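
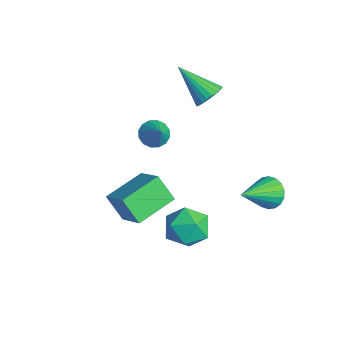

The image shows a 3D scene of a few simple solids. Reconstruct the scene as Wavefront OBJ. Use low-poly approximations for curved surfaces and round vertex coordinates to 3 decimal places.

v 2.7 2.595 -0.672
v 3.383 2.567 -1.087
v 3.28 1.005 0.392
v 3.465 2.78 -0.814
v 3.395 2.956 -0.512
v 3.188 3.061 -0.242
v 2.884 3.074 -0.058
v 2.543 2.991 0.005
v 2.233 2.831 -0.066
v 2.016 2.623 -0.257
v 1.934 2.41 -0.531
v 2.004 2.234 -0.832
v 2.211 2.129 -1.102
v 2.516 2.117 -1.287
v 2.856 2.199 -1.349
v 3.166 2.36 -1.278
v 1.364 -3.402 -1.244
v 0.669 -3.833 -0.157
v 0.83 -1.606 -0.873
v 0.135 -2.037 0.214
v 2.665 -3.203 -0.334
v 1.97 -3.634 0.753
v 2.131 -1.407 0.037
v 1.436 -1.838 1.124
v -0.291 -1.259 2.216
v 0.208 -1.259 1.754
v 0.551 -1.321 3.124
v 0.153 -0.919 1.828
v -0.021 -0.671 2.006
v -0.268 -0.58 2.241
v -0.52 -0.671 2.468
v -0.711 -0.919 2.628
v -0.79 -1.259 2.678
v -0.734 -1.599 2.603
v -0.56 -1.847 2.425
v -0.314 -1.938 2.191
v -0.061 -1.847 1.963
v 0.13 -1.599 1.803
v 0.877 -0.191 -2.472
v 1.817 0.239 -2.114
v 1.743 -1.639 -3.006
v 2.683 -1.209 -2.648
v 1.916 -1.518 -1.933
v 1.381 -0.623 -1.603
v 2.179 -0.777 -3.517
v 1.644 0.118 -3.187
v 2.622 -0.123 -2.76
v 2.459 -0.581 -1.781
v 1.101 -0.819 -3.339
v 0.938 -1.277 -2.36
v -2.221 2.147 1.796
v -1.783 2.322 2.38
v -3.559 1.273 3.064
v -1.953 2.559 2.363
v -2.164 2.734 2.26
v -2.384 2.819 2.087
v -2.579 2.802 1.869
v -2.719 2.685 1.641
v -2.784 2.486 1.436
v -2.762 2.236 1.285
v -2.658 1.972 1.213
v -2.488 1.735 1.23
v -2.277 1.56 1.333
v -2.057 1.475 1.506
v -1.862 1.492 1.724
v -1.722 1.609 1.952
v -1.657 1.808 2.157
v -1.679 2.058 2.308
f 2 1 4
f 2 4 3
f 4 1 5
f 4 5 3
f 5 1 6
f 5 6 3
f 6 1 7
f 6 7 3
f 7 1 8
f 7 8 3
f 8 1 9
f 8 9 3
f 9 1 10
f 9 10 3
f 10 1 11
f 10 11 3
f 11 1 12
f 11 12 3
f 12 1 13
f 12 13 3
f 13 1 14
f 13 14 3
f 14 1 15
f 14 15 3
f 15 1 16
f 15 16 3
f 16 1 2
f 16 2 3
f 18 20 17
f 21 18 17
f 17 20 19
f 19 21 17
f 18 24 20
f 22 18 21
f 22 24 18
f 20 24 19
f 23 21 19
f 19 24 23
f 23 22 21
f 24 22 23
f 26 25 28
f 26 28 27
f 28 25 29
f 28 29 27
f 29 25 30
f 29 30 27
f 30 25 31
f 30 31 27
f 31 25 32
f 31 32 27
f 32 25 33
f 32 33 27
f 33 25 34
f 33 34 27
f 34 25 35
f 34 35 27
f 35 25 36
f 35 36 27
f 36 25 37
f 36 37 27
f 37 25 38
f 37 38 27
f 38 25 26
f 38 26 27
f 39 50 44
f 39 44 40
f 39 40 46
f 39 46 49
f 39 49 50
f 40 44 48
f 44 50 43
f 50 49 41
f 49 46 45
f 46 40 47
f 42 48 43
f 42 43 41
f 42 41 45
f 42 45 47
f 42 47 48
f 43 48 44
f 41 43 50
f 45 41 49
f 47 45 46
f 48 47 40
f 52 51 54
f 52 54 53
f 54 51 55
f 54 55 53
f 55 51 56
f 55 56 53
f 56 51 57
f 56 57 53
f 57 51 58
f 57 58 53
f 58 51 59
f 58 59 53
f 59 51 60
f 59 60 53
f 60 51 61
f 60 61 53
f 61 51 62
f 61 62 53
f 62 51 63
f 62 63 53
f 63 51 64
f 63 64 53
f 64 51 65
f 64 65 53
f 65 51 66
f 65 66 53
f 66 51 67
f 66 67 53
f 67 51 68
f 67 68 53
f 68 51 52
f 68 52 53



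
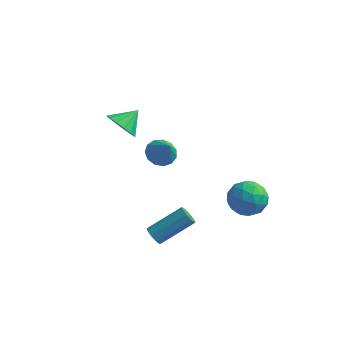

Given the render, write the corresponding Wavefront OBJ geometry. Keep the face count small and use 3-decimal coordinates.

v 0.036 -3.427 2.978
v 0.6 -3.574 2.574
v 0.624 -3.873 3.962
v 0.653 -3.202 2.71
v 0.51 -2.901 2.932
v 0.216 -2.768 3.168
v -0.135 -2.844 3.344
v -0.432 -3.105 3.404
v -0.581 -3.469 3.328
v -0.534 -3.819 3.141
v -0.306 -4.045 2.903
v 0.03 -4.076 2.688
v 0.368 -3.9 2.565
v -3.033 -0.972 1.937
v -2.68 -0.621 1.224
v -2.567 -0.128 2.583
v -3.084 -0.427 1.261
v -3.475 -0.378 1.48
v -3.747 -0.489 1.822
v -3.828 -0.729 2.194
v -3.696 -1.034 2.498
v -3.386 -1.323 2.651
v -2.982 -1.517 2.613
v -2.591 -1.566 2.395
v -2.319 -1.455 2.053
v -2.238 -1.215 1.681
v -2.37 -0.91 1.377
v 1.523 0.405 -2.706
v 2.027 1.1 -3.237
v 2.813 0.22 -1.723
v 3.317 0.915 -2.254
v 2.529 1.188 -1.686
v 1.731 1.302 -2.294
v 3.109 0.018 -2.666
v 2.311 0.132 -3.274
v 3.007 0.86 -3.213
v 2.649 1.584 -2.607
v 2.191 -0.264 -2.353
v 1.833 0.46 -1.747
v 1.661 0.769 -3.058
v 3.179 0.551 -1.902
v 2.715 0.712 -1.568
v 3.011 1.12 -1.88
v 1.488 0.888 -2.504
v 1.784 1.296 -2.816
v 2.079 1.348 -1.904
v 3.056 0.024 -2.144
v 3.352 0.432 -2.456
v 1.829 0.2 -3.08
v 2.125 0.608 -3.392
v 2.761 -0.028 -3.056
v 2.534 1.036 -3.356
v 3.293 0.928 -2.778
v 3.17 0.4 -3.02
v 2.701 0.467 -3.377
v 2.323 1.461 -3
v 3.082 1.353 -2.421
v 2.618 1.513 -2.088
v 2.15 1.58 -2.445
v 2.9 1.321 -2.985
v 1.758 -0.033 -2.539
v 2.517 -0.141 -1.96
v 2.69 -0.26 -2.515
v 2.222 -0.193 -2.872
v 1.547 0.392 -2.182
v 2.306 0.284 -1.604
v 2.139 0.853 -1.583
v 1.67 0.92 -1.94
v 1.94 -0.001 -1.975
v -0.213 -3.676 -2.595
v 0.116 -3.666 -2.985
v 1.282 -2.574 -1.975
v 0.953 -2.584 -1.585
v -0.109 -3.401 -3.012
v 1.057 -2.309 -2.002
v -0.383 -3.265 -2.844
v 0.783 -2.172 -1.834
v -0.577 -3.32 -2.559
v 0.589 -2.228 -1.55
v -0.601 -3.543 -2.292
v 0.565 -2.451 -1.282
v -0.443 -3.827 -2.166
v 0.723 -2.735 -1.156
v -0.178 -4.041 -2.241
v 0.988 -2.949 -1.231
v 0.071 -4.084 -2.481
v 1.237 -2.992 -1.471
v 0.187 -3.936 -2.775
v 1.353 -2.844 -1.765
f 2 1 4
f 2 4 3
f 4 1 5
f 4 5 3
f 5 1 6
f 5 6 3
f 6 1 7
f 6 7 3
f 7 1 8
f 7 8 3
f 8 1 9
f 8 9 3
f 9 1 10
f 9 10 3
f 10 1 11
f 10 11 3
f 11 1 12
f 11 12 3
f 12 1 13
f 12 13 3
f 13 1 2
f 13 2 3
f 15 14 17
f 15 17 16
f 17 14 18
f 17 18 16
f 18 14 19
f 18 19 16
f 19 14 20
f 19 20 16
f 20 14 21
f 20 21 16
f 21 14 22
f 21 22 16
f 22 14 23
f 22 23 16
f 23 14 24
f 23 24 16
f 24 14 25
f 24 25 16
f 25 14 26
f 25 26 16
f 26 14 27
f 26 27 16
f 27 14 15
f 27 15 16
f 28 65 44
f 65 39 68
f 44 68 33
f 65 68 44
f 28 44 40
f 44 33 45
f 40 45 29
f 44 45 40
f 28 40 49
f 40 29 50
f 49 50 35
f 40 50 49
f 28 49 61
f 49 35 64
f 61 64 38
f 49 64 61
f 28 61 65
f 61 38 69
f 65 69 39
f 61 69 65
f 29 45 56
f 45 33 59
f 56 59 37
f 45 59 56
f 33 68 46
f 68 39 67
f 46 67 32
f 68 67 46
f 39 69 66
f 69 38 62
f 66 62 30
f 69 62 66
f 38 64 63
f 64 35 51
f 63 51 34
f 64 51 63
f 35 50 55
f 50 29 52
f 55 52 36
f 50 52 55
f 31 57 43
f 57 37 58
f 43 58 32
f 57 58 43
f 31 43 41
f 43 32 42
f 41 42 30
f 43 42 41
f 31 41 48
f 41 30 47
f 48 47 34
f 41 47 48
f 31 48 53
f 48 34 54
f 53 54 36
f 48 54 53
f 31 53 57
f 53 36 60
f 57 60 37
f 53 60 57
f 32 58 46
f 58 37 59
f 46 59 33
f 58 59 46
f 30 42 66
f 42 32 67
f 66 67 39
f 42 67 66
f 34 47 63
f 47 30 62
f 63 62 38
f 47 62 63
f 36 54 55
f 54 34 51
f 55 51 35
f 54 51 55
f 37 60 56
f 60 36 52
f 56 52 29
f 60 52 56
f 71 70 74
f 71 74 72
f 72 74 75
f 72 75 73
f 74 70 76
f 74 76 75
f 75 76 77
f 75 77 73
f 76 70 78
f 76 78 77
f 77 78 79
f 77 79 73
f 78 70 80
f 78 80 79
f 79 80 81
f 79 81 73
f 80 70 82
f 80 82 81
f 81 82 83
f 81 83 73
f 82 70 84
f 82 84 83
f 83 84 85
f 83 85 73
f 84 70 86
f 84 86 85
f 85 86 87
f 85 87 73
f 86 70 88
f 86 88 87
f 87 88 89
f 87 89 73
f 88 70 71
f 88 71 89
f 89 71 72
f 89 72 73



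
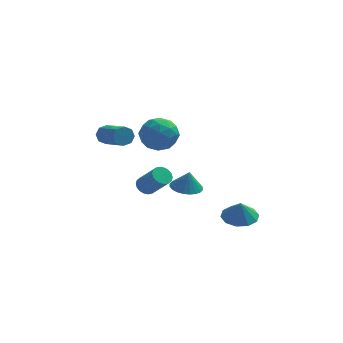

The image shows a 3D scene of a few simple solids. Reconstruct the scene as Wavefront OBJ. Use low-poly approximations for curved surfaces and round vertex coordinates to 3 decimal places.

v -1.46 3.348 2.451
v -0.532 2.81 2.112
v -2.248 1.75 2.828
v -1.32 1.212 2.489
v -1.302 1.823 3.433
v -0.815 2.81 3.2
v -1.965 1.75 1.74
v -1.478 2.737 1.507
v -0.844 1.823 1.672
v -0.434 1.868 2.718
v -2.346 2.692 2.222
v -1.936 2.737 3.268
v -0.927 3.219 2.248
v -1.853 1.341 2.692
v -1.842 1.7 3.247
v -1.297 1.384 3.047
v -1.094 3.219 2.888
v -0.548 2.903 2.689
v -1 2.323 3.466
v -2.232 1.657 2.251
v -1.686 1.341 2.052
v -1.483 3.176 1.893
v -0.938 2.86 1.693
v -1.78 2.237 1.474
v -0.565 2.323 1.79
v -1.028 1.384 2.012
v -1.407 1.699 1.571
v -1.121 2.28 1.434
v -0.324 2.349 2.405
v -0.787 1.41 2.627
v -0.776 1.769 3.182
v -0.49 2.349 3.045
v -0.507 1.769 2.147
v -1.993 3.15 2.313
v -2.456 2.211 2.535
v -2.29 2.211 1.895
v -2.004 2.791 1.758
v -1.752 3.176 2.928
v -2.215 2.237 3.15
v -1.659 2.28 3.506
v -1.373 2.861 3.369
v -2.273 2.791 2.793
v -1.72 -2.915 1.61
v -1.272 -2.947 1.259
v -0.413 -3.638 2.419
v -0.86 -3.605 2.77
v -1.24 -2.722 1.37
v -0.381 -3.412 2.53
v -1.303 -2.534 1.528
v -0.444 -3.224 2.688
v -1.449 -2.422 1.703
v -0.59 -3.112 2.863
v -1.648 -2.407 1.86
v -0.789 -3.098 3.019
v -1.862 -2.493 1.967
v -1.002 -3.184 3.126
v -2.047 -2.663 2.003
v -1.188 -3.353 3.162
v -2.167 -2.882 1.961
v -1.308 -3.573 3.121
v -2.199 -3.108 1.85
v -1.34 -3.798 3.01
v -2.136 -3.296 1.692
v -1.277 -3.986 2.852
v -1.99 -3.408 1.517
v -1.131 -4.098 2.677
v -1.791 -3.422 1.361
v -0.932 -4.113 2.52
v -1.578 -3.336 1.254
v -0.718 -4.027 2.413
v -1.392 -3.167 1.218
v -0.533 -3.857 2.377
v -4.079 1.84 2.6
v -3.714 1.857 2.111
v -2.677 0.358 2.831
v -3.041 0.34 3.32
v -3.561 2.13 2.458
v -2.524 0.63 3.177
v -3.711 2.232 2.888
v -2.674 0.733 3.607
v -4.076 2.105 3.15
v -3.039 0.605 3.869
v -4.443 1.822 3.089
v -3.406 0.323 3.809
v -4.596 1.55 2.743
v -3.559 0.05 3.462
v -4.446 1.447 2.313
v -3.409 -0.052 3.032
v -4.081 1.575 2.051
v -3.044 0.075 2.77
v 2.903 -2.658 -0.568
v 3.589 -1.997 -0.449
v 2.937 -2.882 0.488
v 3.064 -1.731 -0.376
v 2.477 -1.819 -0.376
v 2.053 -2.228 -0.45
v 1.954 -2.801 -0.568
v 2.217 -3.319 -0.687
v 2.743 -3.585 -0.76
v 3.329 -3.496 -0.76
v 3.753 -3.088 -0.686
v 3.853 -2.515 -0.568
v 0.113 0.261 -0.263
v 0.635 -0.427 -0.37
v 0.287 0.219 0.843
v 0.857 -0.171 -0.396
v 0.965 0.15 -0.401
v 0.944 0.489 -0.384
v 0.797 0.792 -0.35
v 0.545 1.015 -0.302
v 0.228 1.123 -0.248
v -0.107 1.1 -0.197
v -0.408 0.949 -0.155
v -0.63 0.693 -0.13
v -0.739 0.371 -0.125
v -0.717 0.033 -0.141
v -0.57 -0.271 -0.176
v -0.318 -0.494 -0.224
v -0.001 -0.602 -0.277
v 0.334 -0.578 -0.329
f 1 38 17
f 38 12 41
f 17 41 6
f 38 41 17
f 1 17 13
f 17 6 18
f 13 18 2
f 17 18 13
f 1 13 22
f 13 2 23
f 22 23 8
f 13 23 22
f 1 22 34
f 22 8 37
f 34 37 11
f 22 37 34
f 1 34 38
f 34 11 42
f 38 42 12
f 34 42 38
f 2 18 29
f 18 6 32
f 29 32 10
f 18 32 29
f 6 41 19
f 41 12 40
f 19 40 5
f 41 40 19
f 12 42 39
f 42 11 35
f 39 35 3
f 42 35 39
f 11 37 36
f 37 8 24
f 36 24 7
f 37 24 36
f 8 23 28
f 23 2 25
f 28 25 9
f 23 25 28
f 4 30 16
f 30 10 31
f 16 31 5
f 30 31 16
f 4 16 14
f 16 5 15
f 14 15 3
f 16 15 14
f 4 14 21
f 14 3 20
f 21 20 7
f 14 20 21
f 4 21 26
f 21 7 27
f 26 27 9
f 21 27 26
f 4 26 30
f 26 9 33
f 30 33 10
f 26 33 30
f 5 31 19
f 31 10 32
f 19 32 6
f 31 32 19
f 3 15 39
f 15 5 40
f 39 40 12
f 15 40 39
f 7 20 36
f 20 3 35
f 36 35 11
f 20 35 36
f 9 27 28
f 27 7 24
f 28 24 8
f 27 24 28
f 10 33 29
f 33 9 25
f 29 25 2
f 33 25 29
f 44 43 47
f 44 47 45
f 45 47 48
f 45 48 46
f 47 43 49
f 47 49 48
f 48 49 50
f 48 50 46
f 49 43 51
f 49 51 50
f 50 51 52
f 50 52 46
f 51 43 53
f 51 53 52
f 52 53 54
f 52 54 46
f 53 43 55
f 53 55 54
f 54 55 56
f 54 56 46
f 55 43 57
f 55 57 56
f 56 57 58
f 56 58 46
f 57 43 59
f 57 59 58
f 58 59 60
f 58 60 46
f 59 43 61
f 59 61 60
f 60 61 62
f 60 62 46
f 61 43 63
f 61 63 62
f 62 63 64
f 62 64 46
f 63 43 65
f 63 65 64
f 64 65 66
f 64 66 46
f 65 43 67
f 65 67 66
f 66 67 68
f 66 68 46
f 67 43 69
f 67 69 68
f 68 69 70
f 68 70 46
f 69 43 71
f 69 71 70
f 70 71 72
f 70 72 46
f 71 43 44
f 71 44 72
f 72 44 45
f 72 45 46
f 74 73 77
f 74 77 75
f 75 77 78
f 75 78 76
f 77 73 79
f 77 79 78
f 78 79 80
f 78 80 76
f 79 73 81
f 79 81 80
f 80 81 82
f 80 82 76
f 81 73 83
f 81 83 82
f 82 83 84
f 82 84 76
f 83 73 85
f 83 85 84
f 84 85 86
f 84 86 76
f 85 73 87
f 85 87 86
f 86 87 88
f 86 88 76
f 87 73 89
f 87 89 88
f 88 89 90
f 88 90 76
f 89 73 74
f 89 74 90
f 90 74 75
f 90 75 76
f 92 91 94
f 92 94 93
f 94 91 95
f 94 95 93
f 95 91 96
f 95 96 93
f 96 91 97
f 96 97 93
f 97 91 98
f 97 98 93
f 98 91 99
f 98 99 93
f 99 91 100
f 99 100 93
f 100 91 101
f 100 101 93
f 101 91 102
f 101 102 93
f 102 91 92
f 102 92 93
f 104 103 106
f 104 106 105
f 106 103 107
f 106 107 105
f 107 103 108
f 107 108 105
f 108 103 109
f 108 109 105
f 109 103 110
f 109 110 105
f 110 103 111
f 110 111 105
f 111 103 112
f 111 112 105
f 112 103 113
f 112 113 105
f 113 103 114
f 113 114 105
f 114 103 115
f 114 115 105
f 115 103 116
f 115 116 105
f 116 103 117
f 116 117 105
f 117 103 118
f 117 118 105
f 118 103 119
f 118 119 105
f 119 103 120
f 119 120 105
f 120 103 104
f 120 104 105



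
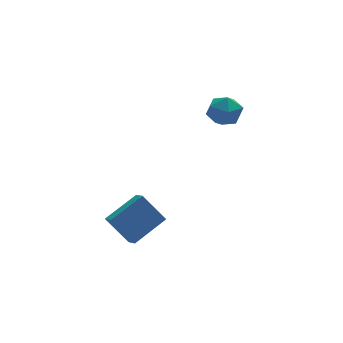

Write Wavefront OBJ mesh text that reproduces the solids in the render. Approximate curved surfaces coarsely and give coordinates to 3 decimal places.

v -3.512 -2.539 -3.29
v -3.366 -3.242 -2.937
v -1.796 -1.73 -2.389
v -1.65 -2.433 -2.036
v -2.49 -3.067 -4.764
v -2.344 -3.77 -4.411
v -0.774 -2.258 -3.863
v -0.628 -2.961 -3.51
v 2.978 3.27 -0.207
v 3.47 3.648 0.655
v 4.23 2.112 -0.415
v 4.722 2.49 0.447
v 3.804 1.966 0.547
v 3.03 2.681 0.675
v 4.67 3.079 -0.435
v 3.896 3.794 -0.307
v 4.516 3.53 0.514
v 3.98 2.842 1.121
v 3.72 2.918 -0.881
v 3.184 2.23 -0.274
f 2 4 1
f 5 2 1
f 1 4 3
f 3 5 1
f 2 8 4
f 6 2 5
f 6 8 2
f 4 8 3
f 7 5 3
f 3 8 7
f 7 6 5
f 8 6 7
f 9 20 14
f 9 14 10
f 9 10 16
f 9 16 19
f 9 19 20
f 10 14 18
f 14 20 13
f 20 19 11
f 19 16 15
f 16 10 17
f 12 18 13
f 12 13 11
f 12 11 15
f 12 15 17
f 12 17 18
f 13 18 14
f 11 13 20
f 15 11 19
f 17 15 16
f 18 17 10



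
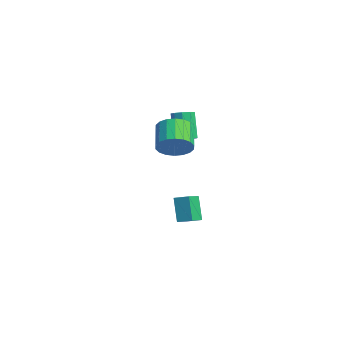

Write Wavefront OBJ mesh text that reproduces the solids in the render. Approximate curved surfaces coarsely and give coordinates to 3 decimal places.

v 1.885 0.465 2.666
v 2.529 0.769 3.452
v 1.178 1.179 4.4
v 0.535 0.875 3.614
v 2.474 1.165 3.202
v 1.123 1.575 4.15
v 2.302 1.423 2.846
v 0.952 1.833 3.794
v 2.048 1.491 2.455
v 0.698 1.901 3.402
v 1.762 1.356 2.105
v 0.411 1.766 3.052
v 1.5 1.044 1.866
v 0.149 1.454 2.814
v 1.314 0.618 1.786
v -0.036 1.028 2.734
v 1.242 0.161 1.88
v -0.109 0.571 2.828
v 1.297 -0.235 2.13
v -0.054 0.175 3.078
v 1.468 -0.493 2.486
v 0.118 -0.083 3.434
v 1.722 -0.561 2.878
v 0.372 -0.151 3.825
v 2.009 -0.426 3.228
v 0.658 -0.016 4.175
v 2.271 -0.114 3.466
v 0.92 0.296 4.414
v 2.456 0.312 3.546
v 1.106 0.722 4.494
v -1.719 2.29 -4.876
v -2.519 2.334 -3.331
v -1.114 2.99 -4.583
v -1.914 3.034 -3.038
v -0.966 1.466 -4.462
v -1.766 1.51 -2.917
v -0.361 2.166 -4.169
v -1.161 2.21 -2.624
v -3.366 2.707 0.98
v -2.774 2.467 1.267
v -3.582 2.554 3.007
v -4.174 2.793 2.72
v -2.765 2.946 1.247
v -3.573 3.032 2.987
v -3.037 3.312 1.103
v -3.845 3.399 2.842
v -3.463 3.395 0.901
v -4.271 3.482 2.641
v -3.844 3.156 0.736
v -4.652 3.243 2.476
v -4.001 2.707 0.685
v -4.809 2.793 2.425
v -3.861 2.257 0.773
v -4.669 2.344 2.513
v -3.49 2.018 0.957
v -4.297 2.105 2.697
v -3.06 2.101 1.152
v -3.868 2.188 2.892
f 2 1 5
f 2 5 3
f 3 5 6
f 3 6 4
f 5 1 7
f 5 7 6
f 6 7 8
f 6 8 4
f 7 1 9
f 7 9 8
f 8 9 10
f 8 10 4
f 9 1 11
f 9 11 10
f 10 11 12
f 10 12 4
f 11 1 13
f 11 13 12
f 12 13 14
f 12 14 4
f 13 1 15
f 13 15 14
f 14 15 16
f 14 16 4
f 15 1 17
f 15 17 16
f 16 17 18
f 16 18 4
f 17 1 19
f 17 19 18
f 18 19 20
f 18 20 4
f 19 1 21
f 19 21 20
f 20 21 22
f 20 22 4
f 21 1 23
f 21 23 22
f 22 23 24
f 22 24 4
f 23 1 25
f 23 25 24
f 24 25 26
f 24 26 4
f 25 1 27
f 25 27 26
f 26 27 28
f 26 28 4
f 27 1 29
f 27 29 28
f 28 29 30
f 28 30 4
f 29 1 2
f 29 2 30
f 30 2 3
f 30 3 4
f 32 34 31
f 35 32 31
f 31 34 33
f 33 35 31
f 32 38 34
f 36 32 35
f 36 38 32
f 34 38 33
f 37 35 33
f 33 38 37
f 37 36 35
f 38 36 37
f 40 39 43
f 40 43 41
f 41 43 44
f 41 44 42
f 43 39 45
f 43 45 44
f 44 45 46
f 44 46 42
f 45 39 47
f 45 47 46
f 46 47 48
f 46 48 42
f 47 39 49
f 47 49 48
f 48 49 50
f 48 50 42
f 49 39 51
f 49 51 50
f 50 51 52
f 50 52 42
f 51 39 53
f 51 53 52
f 52 53 54
f 52 54 42
f 53 39 55
f 53 55 54
f 54 55 56
f 54 56 42
f 55 39 57
f 55 57 56
f 56 57 58
f 56 58 42
f 57 39 40
f 57 40 58
f 58 40 41
f 58 41 42



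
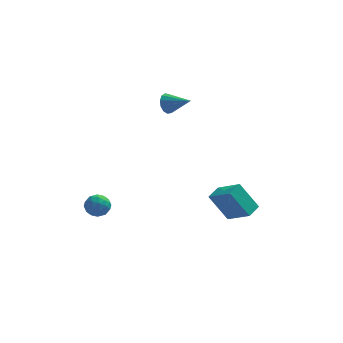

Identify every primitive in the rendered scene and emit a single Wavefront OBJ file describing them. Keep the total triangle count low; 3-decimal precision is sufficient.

v -4.033 -1.943 -2.366
v -3.531 -1.83 -2.731
v -3.729 -2.91 -2.249
v -3.227 -2.797 -2.614
v -3.267 -2.535 -2.042
v -3.454 -1.937 -2.114
v -3.806 -2.803 -2.866
v -3.993 -2.205 -2.938
v -3.39 -2.361 -3.04
v -3.057 -2.195 -2.531
v -4.203 -2.545 -2.449
v -3.87 -2.379 -1.94
v -3.808 -1.801 -2.559
v -3.452 -2.939 -2.421
v -3.475 -2.784 -2.085
v -3.18 -2.718 -2.299
v -3.763 -1.864 -2.196
v -3.468 -1.798 -2.411
v -3.313 -2.212 -2.005
v -3.792 -2.942 -2.569
v -3.497 -2.876 -2.784
v -4.08 -2.022 -2.681
v -3.785 -1.956 -2.895
v -3.947 -2.528 -2.975
v -3.431 -2.047 -2.955
v -3.252 -2.616 -2.886
v -3.592 -2.62 -3.034
v -3.703 -2.268 -3.077
v -3.235 -1.95 -2.656
v -3.057 -2.518 -2.587
v -3.08 -2.364 -2.25
v -3.19 -2.013 -2.293
v -3.153 -2.262 -2.837
v -4.203 -2.222 -2.393
v -4.025 -2.79 -2.324
v -4.07 -2.727 -2.687
v -4.18 -2.376 -2.73
v -4.008 -2.124 -2.094
v -3.829 -2.693 -2.025
v -3.557 -2.472 -1.903
v -3.668 -2.12 -1.946
v -4.107 -2.478 -2.143
v -1.16 2.864 1.197
v -0.877 3.081 0.727
v -0.06 2.436 1.663
v -0.879 3.323 0.955
v -0.971 3.419 1.259
v -1.123 3.339 1.544
v -1.287 3.109 1.719
v -1.41 2.8 1.727
v -1.455 2.512 1.567
v -1.406 2.336 1.29
v -1.279 2.327 0.983
v -1.114 2.489 0.744
v -0.964 2.77 0.648
v 0.973 0.139 -3.186
v 1.987 -0.558 -2.459
v 1.335 0.852 -3.008
v 2.35 0.155 -2.281
v 1.85 0.025 -4.519
v 2.865 -0.672 -3.792
v 2.213 0.738 -4.341
v 3.227 0.041 -3.614
f 1 38 17
f 38 12 41
f 17 41 6
f 38 41 17
f 1 17 13
f 17 6 18
f 13 18 2
f 17 18 13
f 1 13 22
f 13 2 23
f 22 23 8
f 13 23 22
f 1 22 34
f 22 8 37
f 34 37 11
f 22 37 34
f 1 34 38
f 34 11 42
f 38 42 12
f 34 42 38
f 2 18 29
f 18 6 32
f 29 32 10
f 18 32 29
f 6 41 19
f 41 12 40
f 19 40 5
f 41 40 19
f 12 42 39
f 42 11 35
f 39 35 3
f 42 35 39
f 11 37 36
f 37 8 24
f 36 24 7
f 37 24 36
f 8 23 28
f 23 2 25
f 28 25 9
f 23 25 28
f 4 30 16
f 30 10 31
f 16 31 5
f 30 31 16
f 4 16 14
f 16 5 15
f 14 15 3
f 16 15 14
f 4 14 21
f 14 3 20
f 21 20 7
f 14 20 21
f 4 21 26
f 21 7 27
f 26 27 9
f 21 27 26
f 4 26 30
f 26 9 33
f 30 33 10
f 26 33 30
f 5 31 19
f 31 10 32
f 19 32 6
f 31 32 19
f 3 15 39
f 15 5 40
f 39 40 12
f 15 40 39
f 7 20 36
f 20 3 35
f 36 35 11
f 20 35 36
f 9 27 28
f 27 7 24
f 28 24 8
f 27 24 28
f 10 33 29
f 33 9 25
f 29 25 2
f 33 25 29
f 44 43 46
f 44 46 45
f 46 43 47
f 46 47 45
f 47 43 48
f 47 48 45
f 48 43 49
f 48 49 45
f 49 43 50
f 49 50 45
f 50 43 51
f 50 51 45
f 51 43 52
f 51 52 45
f 52 43 53
f 52 53 45
f 53 43 54
f 53 54 45
f 54 43 55
f 54 55 45
f 55 43 44
f 55 44 45
f 57 59 56
f 60 57 56
f 56 59 58
f 58 60 56
f 57 63 59
f 61 57 60
f 61 63 57
f 59 63 58
f 62 60 58
f 58 63 62
f 62 61 60
f 63 61 62



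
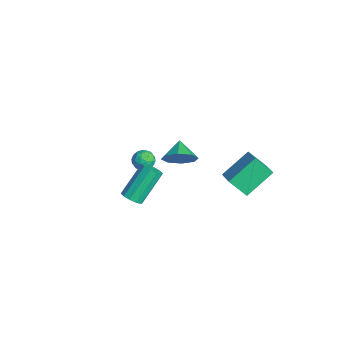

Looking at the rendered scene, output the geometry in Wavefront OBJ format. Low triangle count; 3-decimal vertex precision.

v 4.141 1.87 1.762
v 3.716 3.482 2.904
v 2.889 1.946 1.188
v 2.463 3.557 2.329
v 4.657 2.723 0.751
v 4.231 4.334 1.892
v 3.404 2.798 0.176
v 2.979 4.41 1.318
v -3.432 1.633 -3.092
v -2.843 2.157 -2.354
v -4.528 1.987 -2.468
v -3.05 2.638 -2.993
v -3.482 2.53 -3.69
v -3.884 1.897 -4.036
v -4.021 1.108 -3.829
v -3.814 0.627 -3.19
v -3.382 0.735 -2.493
v -2.98 1.368 -2.147
v 3.74 -3.353 1.542
v 4.358 -3.289 1.732
v 3.738 -1.964 3.307
v 3.12 -2.027 3.118
v 4.281 -3.002 1.461
v 3.661 -1.677 3.036
v 3.998 -2.85 1.221
v 3.378 -1.525 2.796
v 3.615 -2.889 1.104
v 2.995 -1.564 2.679
v 3.281 -3.106 1.154
v 2.661 -1.781 2.73
v 3.122 -3.416 1.353
v 2.502 -2.091 2.928
v 3.199 -3.703 1.624
v 2.579 -2.378 3.199
v 3.482 -3.855 1.864
v 2.862 -2.53 3.439
v 3.865 -3.816 1.981
v 3.245 -2.491 3.556
v 4.199 -3.599 1.93
v 3.579 -2.274 3.506
v 1.199 -1.497 2.449
v 1.573 -1.654 1.9
v 1.567 -2.406 2.96
v 1.941 -2.563 2.411
v 2.108 -2.023 2.795
v 1.881 -1.461 2.479
v 1.259 -2.599 2.381
v 1.032 -2.037 2.065
v 1.611 -2.335 1.858
v 2.135 -1.979 2.113
v 1.005 -2.081 2.747
v 1.529 -1.725 3.002
v 1.354 -1.496 2.129
v 1.786 -2.564 2.731
v 1.884 -2.247 2.956
v 2.104 -2.339 2.633
v 1.534 -1.382 2.47
v 1.755 -1.475 2.147
v 2.069 -1.691 2.673
v 1.385 -2.585 2.713
v 1.606 -2.678 2.39
v 1.036 -1.721 2.227
v 1.256 -1.813 1.904
v 1.071 -2.369 2.187
v 1.596 -1.989 1.782
v 1.812 -2.523 2.082
v 1.411 -2.544 2.065
v 1.278 -2.214 1.879
v 1.904 -1.779 1.932
v 2.121 -2.314 2.233
v 2.218 -1.996 2.458
v 2.085 -1.666 2.272
v 1.926 -2.18 1.907
v 1.019 -1.746 2.627
v 1.236 -2.281 2.928
v 1.055 -2.394 2.588
v 0.922 -2.064 2.402
v 1.328 -1.537 2.778
v 1.544 -2.071 3.078
v 1.862 -1.846 2.981
v 1.729 -1.516 2.795
v 1.214 -1.88 2.953
f 2 4 1
f 5 2 1
f 1 4 3
f 3 5 1
f 2 8 4
f 6 2 5
f 6 8 2
f 4 8 3
f 7 5 3
f 3 8 7
f 7 6 5
f 8 6 7
f 10 9 12
f 10 12 11
f 12 9 13
f 12 13 11
f 13 9 14
f 13 14 11
f 14 9 15
f 14 15 11
f 15 9 16
f 15 16 11
f 16 9 17
f 16 17 11
f 17 9 18
f 17 18 11
f 18 9 10
f 18 10 11
f 20 19 23
f 20 23 21
f 21 23 24
f 21 24 22
f 23 19 25
f 23 25 24
f 24 25 26
f 24 26 22
f 25 19 27
f 25 27 26
f 26 27 28
f 26 28 22
f 27 19 29
f 27 29 28
f 28 29 30
f 28 30 22
f 29 19 31
f 29 31 30
f 30 31 32
f 30 32 22
f 31 19 33
f 31 33 32
f 32 33 34
f 32 34 22
f 33 19 35
f 33 35 34
f 34 35 36
f 34 36 22
f 35 19 37
f 35 37 36
f 36 37 38
f 36 38 22
f 37 19 39
f 37 39 38
f 38 39 40
f 38 40 22
f 39 19 20
f 39 20 40
f 40 20 21
f 40 21 22
f 41 78 57
f 78 52 81
f 57 81 46
f 78 81 57
f 41 57 53
f 57 46 58
f 53 58 42
f 57 58 53
f 41 53 62
f 53 42 63
f 62 63 48
f 53 63 62
f 41 62 74
f 62 48 77
f 74 77 51
f 62 77 74
f 41 74 78
f 74 51 82
f 78 82 52
f 74 82 78
f 42 58 69
f 58 46 72
f 69 72 50
f 58 72 69
f 46 81 59
f 81 52 80
f 59 80 45
f 81 80 59
f 52 82 79
f 82 51 75
f 79 75 43
f 82 75 79
f 51 77 76
f 77 48 64
f 76 64 47
f 77 64 76
f 48 63 68
f 63 42 65
f 68 65 49
f 63 65 68
f 44 70 56
f 70 50 71
f 56 71 45
f 70 71 56
f 44 56 54
f 56 45 55
f 54 55 43
f 56 55 54
f 44 54 61
f 54 43 60
f 61 60 47
f 54 60 61
f 44 61 66
f 61 47 67
f 66 67 49
f 61 67 66
f 44 66 70
f 66 49 73
f 70 73 50
f 66 73 70
f 45 71 59
f 71 50 72
f 59 72 46
f 71 72 59
f 43 55 79
f 55 45 80
f 79 80 52
f 55 80 79
f 47 60 76
f 60 43 75
f 76 75 51
f 60 75 76
f 49 67 68
f 67 47 64
f 68 64 48
f 67 64 68
f 50 73 69
f 73 49 65
f 69 65 42
f 73 65 69



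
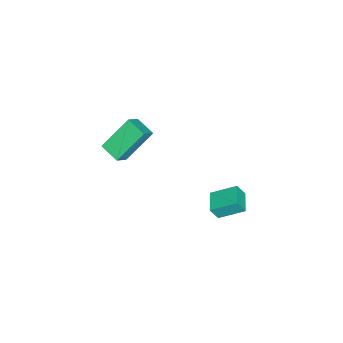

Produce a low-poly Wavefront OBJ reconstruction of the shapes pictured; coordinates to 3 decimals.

v -1.547 -2.668 -0.567
v -0.788 -2.873 0.084
v -1.009 -1.691 -0.886
v -0.25 -1.896 -0.235
v -0.53 -3.724 -2.085
v 0.229 -3.929 -1.434
v 0.008 -2.747 -2.404
v 0.767 -2.952 -1.753
v 1.958 2.548 -1.888
v 2.154 2.192 -1.176
v 1.664 3.775 -1.193
v 1.86 3.418 -0.481
v 3.04 2.882 -2.019
v 3.236 2.525 -1.307
v 2.746 4.108 -1.324
v 2.942 3.752 -0.612
f 2 4 1
f 5 2 1
f 1 4 3
f 3 5 1
f 2 8 4
f 6 2 5
f 6 8 2
f 4 8 3
f 7 5 3
f 3 8 7
f 7 6 5
f 8 6 7
f 10 12 9
f 13 10 9
f 9 12 11
f 11 13 9
f 10 16 12
f 14 10 13
f 14 16 10
f 12 16 11
f 15 13 11
f 11 16 15
f 15 14 13
f 16 14 15



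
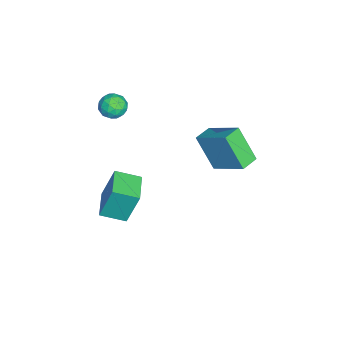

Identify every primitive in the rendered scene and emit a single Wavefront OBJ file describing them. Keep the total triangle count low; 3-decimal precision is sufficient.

v -2.97 -3.467 -2.91
v -3.044 -2.8 -0.963
v -3.098 -2.159 -3.363
v -3.172 -1.492 -1.416
v -1.368 -3.308 -2.904
v -1.442 -2.641 -0.957
v -1.496 -2 -3.357
v -1.57 -1.333 -1.41
v -1.98 1.277 3.439
v -1.102 2.746 4.567
v -2.816 1.789 3.423
v -1.937 3.258 4.551
v -1.383 2.202 1.769
v -0.504 3.671 2.897
v -2.218 2.714 1.753
v -1.34 4.183 2.881
v -3.317 -2.16 3.925
v -2.894 -2.603 3.481
v -3.966 -3.137 4.279
v -3.543 -3.58 3.835
v -3.24 -3.264 4.452
v -2.839 -2.66 4.234
v -4.021 -3.08 3.526
v -3.62 -2.476 3.308
v -3.329 -3.171 3.234
v -2.846 -3.285 3.806
v -4.014 -2.455 3.954
v -3.531 -2.569 4.526
v -3.048 -2.296 3.672
v -3.812 -3.444 4.088
v -3.634 -3.258 4.451
v -3.385 -3.518 4.19
v -3.016 -2.33 4.115
v -2.767 -2.59 3.853
v -2.971 -2.978 4.424
v -4.093 -3.15 3.907
v -3.844 -3.41 3.645
v -3.475 -2.222 3.57
v -3.226 -2.482 3.309
v -3.889 -2.762 3.336
v -3.055 -2.89 3.266
v -3.437 -3.464 3.474
v -3.718 -3.17 3.292
v -3.482 -2.816 3.164
v -2.772 -2.957 3.602
v -3.153 -3.531 3.81
v -2.976 -3.345 4.173
v -2.74 -2.991 4.045
v -3.027 -3.291 3.457
v -3.707 -2.209 3.95
v -4.088 -2.783 4.158
v -4.12 -2.749 3.715
v -3.884 -2.395 3.587
v -3.423 -2.276 4.286
v -3.805 -2.85 4.494
v -3.378 -2.924 4.596
v -3.142 -2.57 4.468
v -3.833 -2.449 4.303
f 2 4 1
f 5 2 1
f 1 4 3
f 3 5 1
f 2 8 4
f 6 2 5
f 6 8 2
f 4 8 3
f 7 5 3
f 3 8 7
f 7 6 5
f 8 6 7
f 10 12 9
f 13 10 9
f 9 12 11
f 11 13 9
f 10 16 12
f 14 10 13
f 14 16 10
f 12 16 11
f 15 13 11
f 11 16 15
f 15 14 13
f 16 14 15
f 17 54 33
f 54 28 57
f 33 57 22
f 54 57 33
f 17 33 29
f 33 22 34
f 29 34 18
f 33 34 29
f 17 29 38
f 29 18 39
f 38 39 24
f 29 39 38
f 17 38 50
f 38 24 53
f 50 53 27
f 38 53 50
f 17 50 54
f 50 27 58
f 54 58 28
f 50 58 54
f 18 34 45
f 34 22 48
f 45 48 26
f 34 48 45
f 22 57 35
f 57 28 56
f 35 56 21
f 57 56 35
f 28 58 55
f 58 27 51
f 55 51 19
f 58 51 55
f 27 53 52
f 53 24 40
f 52 40 23
f 53 40 52
f 24 39 44
f 39 18 41
f 44 41 25
f 39 41 44
f 20 46 32
f 46 26 47
f 32 47 21
f 46 47 32
f 20 32 30
f 32 21 31
f 30 31 19
f 32 31 30
f 20 30 37
f 30 19 36
f 37 36 23
f 30 36 37
f 20 37 42
f 37 23 43
f 42 43 25
f 37 43 42
f 20 42 46
f 42 25 49
f 46 49 26
f 42 49 46
f 21 47 35
f 47 26 48
f 35 48 22
f 47 48 35
f 19 31 55
f 31 21 56
f 55 56 28
f 31 56 55
f 23 36 52
f 36 19 51
f 52 51 27
f 36 51 52
f 25 43 44
f 43 23 40
f 44 40 24
f 43 40 44
f 26 49 45
f 49 25 41
f 45 41 18
f 49 41 45



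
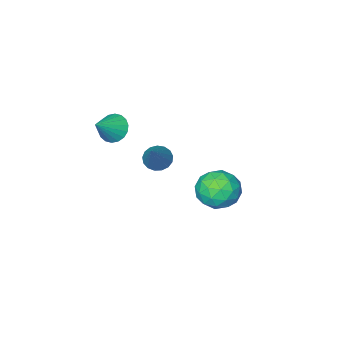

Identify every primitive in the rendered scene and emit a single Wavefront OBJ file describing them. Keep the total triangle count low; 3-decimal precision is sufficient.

v -3.965 -1.601 -1.51
v -3.437 -1.157 -2.346
v -2.603 -2.663 -1.214
v -2.075 -2.219 -2.05
v -2.25 -1.641 -1.151
v -3.092 -0.984 -1.334
v -2.948 -2.836 -2.226
v -3.79 -2.179 -2.409
v -2.809 -1.92 -2.788
v -2.378 -1.182 -2.124
v -3.662 -2.638 -1.436
v -3.231 -1.9 -0.772
v -3.821 -1.286 -1.954
v -2.219 -2.534 -1.606
v -2.322 -2.194 -1.078
v -2.012 -1.933 -1.569
v -3.618 -1.184 -1.359
v -3.308 -0.923 -1.851
v -2.61 -1.208 -1.148
v -2.732 -2.897 -1.709
v -2.422 -2.636 -2.201
v -4.028 -1.887 -1.991
v -3.718 -1.626 -2.482
v -3.43 -2.612 -2.412
v -3.141 -1.474 -2.705
v -2.341 -2.098 -2.531
v -2.854 -2.46 -2.635
v -3.348 -2.074 -2.742
v -2.888 -1.04 -2.315
v -2.087 -1.664 -2.14
v -2.19 -1.324 -1.612
v -2.685 -0.938 -1.72
v -2.518 -1.488 -2.575
v -3.953 -2.156 -1.42
v -3.152 -2.78 -1.245
v -3.355 -2.882 -1.84
v -3.85 -2.496 -1.948
v -3.699 -1.722 -1.029
v -2.899 -2.346 -0.855
v -2.692 -1.746 -0.818
v -3.186 -1.36 -0.925
v -3.522 -2.332 -0.985
v 0.926 -0.835 2.713
v 1.378 -1.274 2.699
v 1.954 0.175 4.227
v 1.471 -1.068 2.499
v 1.439 -0.809 2.348
v 1.29 -0.556 2.28
v 1.057 -0.367 2.312
v 0.795 -0.285 2.435
v 0.562 -0.329 2.622
v 0.413 -0.489 2.83
v 0.382 -0.728 3.011
v 0.475 -0.992 3.123
v 0.672 -1.219 3.142
v 0.927 -1.359 3.062
v 1.182 -1.379 2.902
v 1.412 -3.297 3.31
v 1.801 -3.83 2.975
v 2.468 -3.043 4.13
v 1.875 -3.563 2.797
v 1.857 -3.243 2.721
v 1.751 -2.934 2.762
v 1.578 -2.697 2.911
v 1.372 -2.578 3.139
v 1.174 -2.602 3.401
v 1.024 -2.764 3.646
v 0.95 -3.031 3.823
v 0.968 -3.351 3.9
v 1.074 -3.66 3.859
v 1.247 -3.898 3.71
v 1.452 -4.016 3.482
v 1.65 -3.992 3.219
f 1 38 17
f 38 12 41
f 17 41 6
f 38 41 17
f 1 17 13
f 17 6 18
f 13 18 2
f 17 18 13
f 1 13 22
f 13 2 23
f 22 23 8
f 13 23 22
f 1 22 34
f 22 8 37
f 34 37 11
f 22 37 34
f 1 34 38
f 34 11 42
f 38 42 12
f 34 42 38
f 2 18 29
f 18 6 32
f 29 32 10
f 18 32 29
f 6 41 19
f 41 12 40
f 19 40 5
f 41 40 19
f 12 42 39
f 42 11 35
f 39 35 3
f 42 35 39
f 11 37 36
f 37 8 24
f 36 24 7
f 37 24 36
f 8 23 28
f 23 2 25
f 28 25 9
f 23 25 28
f 4 30 16
f 30 10 31
f 16 31 5
f 30 31 16
f 4 16 14
f 16 5 15
f 14 15 3
f 16 15 14
f 4 14 21
f 14 3 20
f 21 20 7
f 14 20 21
f 4 21 26
f 21 7 27
f 26 27 9
f 21 27 26
f 4 26 30
f 26 9 33
f 30 33 10
f 26 33 30
f 5 31 19
f 31 10 32
f 19 32 6
f 31 32 19
f 3 15 39
f 15 5 40
f 39 40 12
f 15 40 39
f 7 20 36
f 20 3 35
f 36 35 11
f 20 35 36
f 9 27 28
f 27 7 24
f 28 24 8
f 27 24 28
f 10 33 29
f 33 9 25
f 29 25 2
f 33 25 29
f 44 43 46
f 44 46 45
f 46 43 47
f 46 47 45
f 47 43 48
f 47 48 45
f 48 43 49
f 48 49 45
f 49 43 50
f 49 50 45
f 50 43 51
f 50 51 45
f 51 43 52
f 51 52 45
f 52 43 53
f 52 53 45
f 53 43 54
f 53 54 45
f 54 43 55
f 54 55 45
f 55 43 56
f 55 56 45
f 56 43 57
f 56 57 45
f 57 43 44
f 57 44 45
f 59 58 61
f 59 61 60
f 61 58 62
f 61 62 60
f 62 58 63
f 62 63 60
f 63 58 64
f 63 64 60
f 64 58 65
f 64 65 60
f 65 58 66
f 65 66 60
f 66 58 67
f 66 67 60
f 67 58 68
f 67 68 60
f 68 58 69
f 68 69 60
f 69 58 70
f 69 70 60
f 70 58 71
f 70 71 60
f 71 58 72
f 71 72 60
f 72 58 73
f 72 73 60
f 73 58 59
f 73 59 60



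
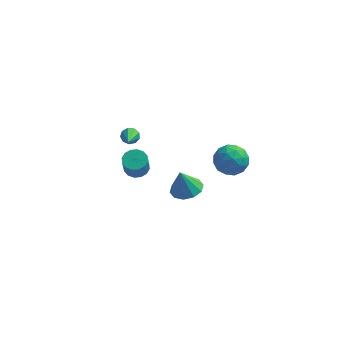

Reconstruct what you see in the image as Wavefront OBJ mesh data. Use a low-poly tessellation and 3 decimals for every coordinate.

v -2.294 1.875 1.903
v -1.768 1.883 1.782
v -2.026 0.185 2.957
v -1.828 2.069 2.095
v -2.106 2.164 2.319
v -2.472 2.124 2.348
v -2.755 1.968 2.169
v -2.822 1.768 1.866
v -2.642 1.619 1.58
v -2.3 1.589 1.445
v -1.954 1.694 1.525
v 2.389 4.445 -1.286
v 3.409 4.605 -0.996
v 2.551 2.755 -0.924
v 3.571 2.915 -0.634
v 2.774 3.308 -0.033
v 2.675 4.352 -0.256
v 3.285 3.008 -1.664
v 3.186 4.052 -1.887
v 3.963 3.716 -1.229
v 3.647 3.902 -0.221
v 2.313 3.458 -1.699
v 1.997 3.644 -0.691
v 2.885 4.673 -1.172
v 3.075 2.687 -0.748
v 2.607 2.918 -0.394
v 3.206 3.012 -0.224
v 2.453 4.525 -0.738
v 3.053 4.618 -0.567
v 2.68 3.856 -0.001
v 2.907 2.742 -1.353
v 3.507 2.835 -1.182
v 2.754 4.348 -1.696
v 3.353 4.442 -1.526
v 3.28 3.504 -1.919
v 3.81 4.245 -1.139
v 3.905 3.252 -0.927
v 3.737 3.306 -1.532
v 3.679 3.92 -1.663
v 3.625 4.354 -0.547
v 3.719 3.361 -0.334
v 3.251 3.592 0.019
v 3.193 4.205 -0.112
v 3.95 3.832 -0.684
v 2.241 3.999 -1.586
v 2.335 3.006 -1.373
v 2.767 3.155 -1.808
v 2.709 3.768 -1.939
v 2.055 4.108 -0.993
v 2.15 3.115 -0.781
v 2.281 3.44 -0.257
v 2.223 4.054 -0.388
v 2.01 3.528 -1.236
v -2.107 2.534 -1.486
v -1.377 2.539 -1.493
v -1.363 2.051 -0.32
v -2.093 2.046 -0.314
v -1.476 2.875 -1.352
v -1.462 2.388 -0.179
v -1.744 3.12 -1.247
v -1.73 2.633 -0.074
v -2.109 3.208 -1.206
v -2.095 2.72 -0.033
v -2.474 3.115 -1.24
v -2.46 2.627 -0.068
v -2.74 2.866 -1.341
v -2.726 2.379 -0.168
v -2.837 2.529 -1.48
v -2.823 2.041 -0.307
v -2.738 2.192 -1.621
v -2.724 1.705 -0.448
v -2.47 1.947 -1.726
v -2.456 1.46 -0.553
v -2.105 1.86 -1.767
v -2.091 1.372 -0.594
v -1.74 1.953 -1.732
v -1.726 1.465 -0.56
v -1.474 2.201 -1.632
v -1.46 1.714 -0.459
v 1.805 -3.373 3.076
v 2.31 -2.66 3.244
v 1.475 -3.467 4.464
v 1.801 -2.485 3.135
v 1.292 -2.649 3.003
v 0.98 -3.09 2.899
v 0.983 -3.639 2.863
v 1.299 -4.086 2.908
v 1.809 -4.261 3.017
v 2.317 -4.097 3.149
v 2.63 -3.657 3.253
v 2.627 -3.108 3.289
f 2 1 4
f 2 4 3
f 4 1 5
f 4 5 3
f 5 1 6
f 5 6 3
f 6 1 7
f 6 7 3
f 7 1 8
f 7 8 3
f 8 1 9
f 8 9 3
f 9 1 10
f 9 10 3
f 10 1 11
f 10 11 3
f 11 1 2
f 11 2 3
f 12 49 28
f 49 23 52
f 28 52 17
f 49 52 28
f 12 28 24
f 28 17 29
f 24 29 13
f 28 29 24
f 12 24 33
f 24 13 34
f 33 34 19
f 24 34 33
f 12 33 45
f 33 19 48
f 45 48 22
f 33 48 45
f 12 45 49
f 45 22 53
f 49 53 23
f 45 53 49
f 13 29 40
f 29 17 43
f 40 43 21
f 29 43 40
f 17 52 30
f 52 23 51
f 30 51 16
f 52 51 30
f 23 53 50
f 53 22 46
f 50 46 14
f 53 46 50
f 22 48 47
f 48 19 35
f 47 35 18
f 48 35 47
f 19 34 39
f 34 13 36
f 39 36 20
f 34 36 39
f 15 41 27
f 41 21 42
f 27 42 16
f 41 42 27
f 15 27 25
f 27 16 26
f 25 26 14
f 27 26 25
f 15 25 32
f 25 14 31
f 32 31 18
f 25 31 32
f 15 32 37
f 32 18 38
f 37 38 20
f 32 38 37
f 15 37 41
f 37 20 44
f 41 44 21
f 37 44 41
f 16 42 30
f 42 21 43
f 30 43 17
f 42 43 30
f 14 26 50
f 26 16 51
f 50 51 23
f 26 51 50
f 18 31 47
f 31 14 46
f 47 46 22
f 31 46 47
f 20 38 39
f 38 18 35
f 39 35 19
f 38 35 39
f 21 44 40
f 44 20 36
f 40 36 13
f 44 36 40
f 55 54 58
f 55 58 56
f 56 58 59
f 56 59 57
f 58 54 60
f 58 60 59
f 59 60 61
f 59 61 57
f 60 54 62
f 60 62 61
f 61 62 63
f 61 63 57
f 62 54 64
f 62 64 63
f 63 64 65
f 63 65 57
f 64 54 66
f 64 66 65
f 65 66 67
f 65 67 57
f 66 54 68
f 66 68 67
f 67 68 69
f 67 69 57
f 68 54 70
f 68 70 69
f 69 70 71
f 69 71 57
f 70 54 72
f 70 72 71
f 71 72 73
f 71 73 57
f 72 54 74
f 72 74 73
f 73 74 75
f 73 75 57
f 74 54 76
f 74 76 75
f 75 76 77
f 75 77 57
f 76 54 78
f 76 78 77
f 77 78 79
f 77 79 57
f 78 54 55
f 78 55 79
f 79 55 56
f 79 56 57
f 81 80 83
f 81 83 82
f 83 80 84
f 83 84 82
f 84 80 85
f 84 85 82
f 85 80 86
f 85 86 82
f 86 80 87
f 86 87 82
f 87 80 88
f 87 88 82
f 88 80 89
f 88 89 82
f 89 80 90
f 89 90 82
f 90 80 91
f 90 91 82
f 91 80 81
f 91 81 82



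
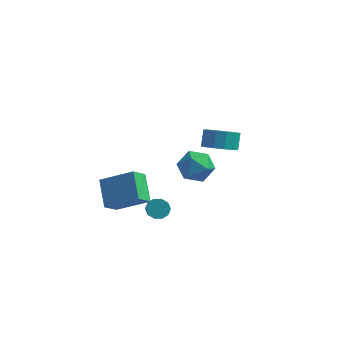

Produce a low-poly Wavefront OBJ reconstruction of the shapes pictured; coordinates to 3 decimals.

v -2.196 3.693 -1.699
v -1.505 4.268 -2.475
v -1.635 2.012 -2.445
v -0.944 2.587 -3.221
v -0.667 2.587 -2.066
v -1.014 3.626 -1.605
v -2.126 2.654 -3.315
v -2.473 3.693 -2.854
v -1.462 3.626 -3.474
v -0.56 3.585 -2.702
v -2.58 2.695 -2.218
v -1.678 2.654 -1.446
v 0.907 -0.11 2.17
v 1.911 -0 2.196
v 1.816 0.66 3.095
v 0.813 0.55 3.07
v 1.712 0.419 1.866
v 1.617 1.08 2.766
v 1.258 0.67 1.634
v 1.163 1.331 2.533
v 0.692 0.674 1.571
v 0.597 1.335 2.471
v 0.195 0.428 1.699
v 0.1 1.089 2.599
v -0.076 0.012 1.977
v -0.171 0.673 2.876
v -0.035 -0.443 2.315
v -0.13 0.217 3.215
v 0.306 -0.793 2.608
v 0.211 -0.132 3.508
v 0.837 -0.926 2.762
v 0.742 -0.265 3.661
v 1.391 -0.8 2.728
v 1.296 -0.139 3.627
v 1.791 -0.455 2.517
v 1.697 0.206 3.416
v -3.839 -3.328 -1.866
v -4.156 -4.266 -1.008
v -4.623 -2.061 -0.771
v -4.94 -2.998 0.088
v -1.98 -3.042 -0.868
v -2.297 -3.979 -0.009
v -2.764 -1.774 0.228
v -3.081 -2.712 1.086
v -1.501 -3.285 -1.135
v -1.103 -2.858 -0.849
v -0.601 -4.028 0.2
v -0.999 -4.455 -0.085
v -1.458 -2.842 -0.661
v -0.956 -4.012 0.388
v -1.829 -2.995 -0.654
v -1.327 -4.165 0.395
v -2.075 -3.259 -0.831
v -1.573 -4.429 0.219
v -2.102 -3.533 -1.124
v -1.599 -4.703 -0.074
v -1.899 -3.712 -1.42
v -1.397 -4.882 -0.371
v -1.544 -3.728 -1.608
v -1.042 -4.898 -0.559
v -1.173 -3.575 -1.615
v -0.671 -4.745 -0.566
v -0.927 -3.311 -1.439
v -0.425 -4.481 -0.389
v -0.901 -3.037 -1.146
v -0.398 -4.207 -0.096
f 1 12 6
f 1 6 2
f 1 2 8
f 1 8 11
f 1 11 12
f 2 6 10
f 6 12 5
f 12 11 3
f 11 8 7
f 8 2 9
f 4 10 5
f 4 5 3
f 4 3 7
f 4 7 9
f 4 9 10
f 5 10 6
f 3 5 12
f 7 3 11
f 9 7 8
f 10 9 2
f 14 13 17
f 14 17 15
f 15 17 18
f 15 18 16
f 17 13 19
f 17 19 18
f 18 19 20
f 18 20 16
f 19 13 21
f 19 21 20
f 20 21 22
f 20 22 16
f 21 13 23
f 21 23 22
f 22 23 24
f 22 24 16
f 23 13 25
f 23 25 24
f 24 25 26
f 24 26 16
f 25 13 27
f 25 27 26
f 26 27 28
f 26 28 16
f 27 13 29
f 27 29 28
f 28 29 30
f 28 30 16
f 29 13 31
f 29 31 30
f 30 31 32
f 30 32 16
f 31 13 33
f 31 33 32
f 32 33 34
f 32 34 16
f 33 13 35
f 33 35 34
f 34 35 36
f 34 36 16
f 35 13 14
f 35 14 36
f 36 14 15
f 36 15 16
f 38 40 37
f 41 38 37
f 37 40 39
f 39 41 37
f 38 44 40
f 42 38 41
f 42 44 38
f 40 44 39
f 43 41 39
f 39 44 43
f 43 42 41
f 44 42 43
f 46 45 49
f 46 49 47
f 47 49 50
f 47 50 48
f 49 45 51
f 49 51 50
f 50 51 52
f 50 52 48
f 51 45 53
f 51 53 52
f 52 53 54
f 52 54 48
f 53 45 55
f 53 55 54
f 54 55 56
f 54 56 48
f 55 45 57
f 55 57 56
f 56 57 58
f 56 58 48
f 57 45 59
f 57 59 58
f 58 59 60
f 58 60 48
f 59 45 61
f 59 61 60
f 60 61 62
f 60 62 48
f 61 45 63
f 61 63 62
f 62 63 64
f 62 64 48
f 63 45 65
f 63 65 64
f 64 65 66
f 64 66 48
f 65 45 46
f 65 46 66
f 66 46 47
f 66 47 48



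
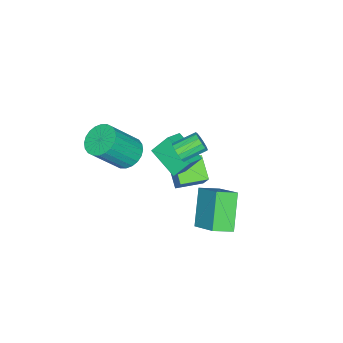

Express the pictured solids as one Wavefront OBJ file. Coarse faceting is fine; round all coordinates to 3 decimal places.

v 3.363 0.332 0.277
v 3.934 0.88 0.163
v 4.908 0.177 1.648
v 4.337 -0.372 1.763
v 3.744 1.031 0.359
v 4.718 0.327 1.844
v 3.495 1.075 0.543
v 4.469 0.371 2.028
v 3.227 1.006 0.686
v 4.201 0.303 2.171
v 2.979 0.834 0.767
v 3.953 0.131 2.252
v 2.79 0.586 0.774
v 3.763 -0.117 2.259
v 2.688 0.299 0.705
v 3.661 -0.404 2.19
v 2.689 0.017 0.571
v 3.662 -0.686 2.056
v 2.792 -0.217 0.392
v 3.766 -0.92 1.877
v 2.982 -0.367 0.196
v 3.956 -1.071 1.681
v 3.231 -0.411 0.012
v 4.205 -1.115 1.497
v 3.499 -0.343 -0.131
v 4.473 -1.046 1.354
v 3.747 -0.171 -0.212
v 4.721 -0.874 1.273
v 3.937 0.077 -0.219
v 4.91 -0.626 1.266
v 4.039 0.364 -0.15
v 5.012 -0.339 1.335
v 4.038 0.646 -0.016
v 5.011 -0.057 1.469
v 1.651 1.819 -0.608
v 1.921 1.804 -0.175
v 1.198 2.546 0.301
v 0.929 2.561 -0.132
v 2.034 2.015 -0.333
v 1.311 2.758 0.142
v 2.025 2.164 -0.578
v 1.303 2.907 -0.103
v 1.898 2.204 -0.833
v 1.176 2.946 -0.358
v 1.693 2.121 -1.016
v 0.97 2.863 -0.541
v 1.474 1.942 -1.07
v 0.752 2.685 -0.595
v 1.312 1.724 -0.976
v 0.589 2.467 -0.501
v 1.257 1.536 -0.766
v 0.534 2.279 -0.291
v 1.328 1.438 -0.505
v 0.605 2.181 -0.03
v 1.501 1.461 -0.277
v 0.778 2.203 0.198
v 1.722 1.597 -0.154
v 0.999 2.339 0.321
v 0.411 2.332 -1.954
v -0.118 0.991 -1.26
v 1.3 2.21 -1.513
v 0.771 0.869 -0.818
v 0.769 1.731 -2.842
v 0.24 0.39 -2.147
v 1.658 1.609 -2.4
v 1.129 0.268 -1.706
v 1.373 2.655 -3.014
v 2.048 3.817 -2.055
v 0.723 3.335 -3.381
v 1.398 4.497 -2.422
v 2.602 3.083 -4.398
v 3.277 4.245 -3.439
v 1.952 3.763 -4.765
v 2.627 4.925 -3.806
v 0.702 1.199 -4.446
v -0.073 0.465 -3.758
v -0.22 2.098 -4.525
v -0.995 1.364 -3.837
v 1.055 1.636 -3.583
v 0.28 0.902 -2.895
v 0.133 2.535 -3.662
v -0.642 1.801 -2.974
f 2 1 5
f 2 5 3
f 3 5 6
f 3 6 4
f 5 1 7
f 5 7 6
f 6 7 8
f 6 8 4
f 7 1 9
f 7 9 8
f 8 9 10
f 8 10 4
f 9 1 11
f 9 11 10
f 10 11 12
f 10 12 4
f 11 1 13
f 11 13 12
f 12 13 14
f 12 14 4
f 13 1 15
f 13 15 14
f 14 15 16
f 14 16 4
f 15 1 17
f 15 17 16
f 16 17 18
f 16 18 4
f 17 1 19
f 17 19 18
f 18 19 20
f 18 20 4
f 19 1 21
f 19 21 20
f 20 21 22
f 20 22 4
f 21 1 23
f 21 23 22
f 22 23 24
f 22 24 4
f 23 1 25
f 23 25 24
f 24 25 26
f 24 26 4
f 25 1 27
f 25 27 26
f 26 27 28
f 26 28 4
f 27 1 29
f 27 29 28
f 28 29 30
f 28 30 4
f 29 1 31
f 29 31 30
f 30 31 32
f 30 32 4
f 31 1 33
f 31 33 32
f 32 33 34
f 32 34 4
f 33 1 2
f 33 2 34
f 34 2 3
f 34 3 4
f 36 35 39
f 36 39 37
f 37 39 40
f 37 40 38
f 39 35 41
f 39 41 40
f 40 41 42
f 40 42 38
f 41 35 43
f 41 43 42
f 42 43 44
f 42 44 38
f 43 35 45
f 43 45 44
f 44 45 46
f 44 46 38
f 45 35 47
f 45 47 46
f 46 47 48
f 46 48 38
f 47 35 49
f 47 49 48
f 48 49 50
f 48 50 38
f 49 35 51
f 49 51 50
f 50 51 52
f 50 52 38
f 51 35 53
f 51 53 52
f 52 53 54
f 52 54 38
f 53 35 55
f 53 55 54
f 54 55 56
f 54 56 38
f 55 35 57
f 55 57 56
f 56 57 58
f 56 58 38
f 57 35 36
f 57 36 58
f 58 36 37
f 58 37 38
f 60 62 59
f 63 60 59
f 59 62 61
f 61 63 59
f 60 66 62
f 64 60 63
f 64 66 60
f 62 66 61
f 65 63 61
f 61 66 65
f 65 64 63
f 66 64 65
f 68 70 67
f 71 68 67
f 67 70 69
f 69 71 67
f 68 74 70
f 72 68 71
f 72 74 68
f 70 74 69
f 73 71 69
f 69 74 73
f 73 72 71
f 74 72 73
f 76 78 75
f 79 76 75
f 75 78 77
f 77 79 75
f 76 82 78
f 80 76 79
f 80 82 76
f 78 82 77
f 81 79 77
f 77 82 81
f 81 80 79
f 82 80 81



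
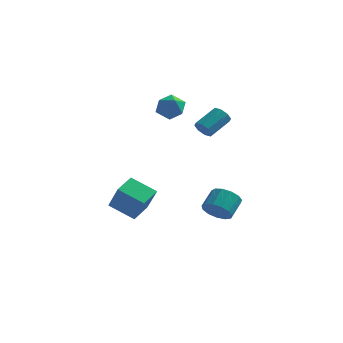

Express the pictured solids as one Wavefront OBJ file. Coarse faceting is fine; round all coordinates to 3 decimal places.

v -1.311 2.375 4.099
v -0.619 2.79 3.954
v -0.661 1.23 3.926
v 0.031 1.645 3.781
v -0.294 1.641 4.534
v -0.696 2.348 4.641
v -0.584 1.672 3.239
v -0.986 2.379 3.346
v -0.17 2.355 3.422
v 0.01 2.336 4.223
v -1.29 1.684 3.657
v -1.11 1.665 4.458
v 1.788 1.719 -2.667
v 2.151 1.236 -2.114
v 2.376 2.177 -1.439
v 2.012 2.661 -1.993
v 2.482 1.368 -2.408
v 2.707 2.309 -1.734
v 2.592 1.612 -2.785
v 2.817 2.553 -2.11
v 2.447 1.889 -3.125
v 2.672 2.831 -2.45
v 2.092 2.113 -3.319
v 2.317 3.055 -2.644
v 1.641 2.212 -3.306
v 1.866 3.154 -2.631
v 1.236 2.154 -3.091
v 1.461 3.096 -2.416
v 1.007 1.958 -2.741
v 1.232 2.9 -2.066
v 1.025 1.687 -2.368
v 1.25 2.628 -1.693
v 1.285 1.425 -2.09
v 1.51 2.367 -1.415
v 1.705 1.257 -1.995
v 1.93 2.199 -1.32
v -2.549 -1.724 -1.36
v -1.878 -2.297 0.01
v -2.278 -0.595 -1.021
v -1.608 -1.168 0.35
v -1.232 -1.832 -2.05
v -0.562 -2.405 -0.679
v -0.962 -0.703 -1.71
v -0.291 -1.276 -0.34
v 1.197 1.306 2.891
v 1.558 0.935 3.104
v 2.204 1.962 3.802
v 1.843 2.334 3.589
v 1.694 1.102 2.733
v 2.34 2.129 3.431
v 1.539 1.388 2.455
v 2.184 2.416 3.153
v 1.184 1.627 2.432
v 1.829 2.654 3.13
v 0.836 1.678 2.678
v 1.482 2.705 3.376
v 0.7 1.511 3.049
v 1.346 2.538 3.747
v 0.856 1.224 3.327
v 1.501 2.252 4.025
v 1.211 0.986 3.35
v 1.856 2.013 4.048
f 1 12 6
f 1 6 2
f 1 2 8
f 1 8 11
f 1 11 12
f 2 6 10
f 6 12 5
f 12 11 3
f 11 8 7
f 8 2 9
f 4 10 5
f 4 5 3
f 4 3 7
f 4 7 9
f 4 9 10
f 5 10 6
f 3 5 12
f 7 3 11
f 9 7 8
f 10 9 2
f 14 13 17
f 14 17 15
f 15 17 18
f 15 18 16
f 17 13 19
f 17 19 18
f 18 19 20
f 18 20 16
f 19 13 21
f 19 21 20
f 20 21 22
f 20 22 16
f 21 13 23
f 21 23 22
f 22 23 24
f 22 24 16
f 23 13 25
f 23 25 24
f 24 25 26
f 24 26 16
f 25 13 27
f 25 27 26
f 26 27 28
f 26 28 16
f 27 13 29
f 27 29 28
f 28 29 30
f 28 30 16
f 29 13 31
f 29 31 30
f 30 31 32
f 30 32 16
f 31 13 33
f 31 33 32
f 32 33 34
f 32 34 16
f 33 13 35
f 33 35 34
f 34 35 36
f 34 36 16
f 35 13 14
f 35 14 36
f 36 14 15
f 36 15 16
f 38 40 37
f 41 38 37
f 37 40 39
f 39 41 37
f 38 44 40
f 42 38 41
f 42 44 38
f 40 44 39
f 43 41 39
f 39 44 43
f 43 42 41
f 44 42 43
f 46 45 49
f 46 49 47
f 47 49 50
f 47 50 48
f 49 45 51
f 49 51 50
f 50 51 52
f 50 52 48
f 51 45 53
f 51 53 52
f 52 53 54
f 52 54 48
f 53 45 55
f 53 55 54
f 54 55 56
f 54 56 48
f 55 45 57
f 55 57 56
f 56 57 58
f 56 58 48
f 57 45 59
f 57 59 58
f 58 59 60
f 58 60 48
f 59 45 61
f 59 61 60
f 60 61 62
f 60 62 48
f 61 45 46
f 61 46 62
f 62 46 47
f 62 47 48



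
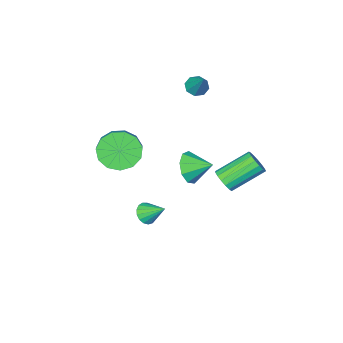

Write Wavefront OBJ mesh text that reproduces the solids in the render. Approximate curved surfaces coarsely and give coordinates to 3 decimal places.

v 2.323 0.229 -2.676
v 2.889 0.26 -2.45
v 1.957 1.151 -1.884
v 2.892 0.45 -2.671
v 2.764 0.59 -2.893
v 2.535 0.647 -3.066
v 2.258 0.608 -3.149
v 1.996 0.483 -3.123
v 1.809 0.298 -2.996
v 1.739 0.098 -2.795
v 1.804 -0.072 -2.566
v 1.988 -0.173 -2.363
v 2.248 -0.183 -2.232
v 2.526 -0.098 -2.202
v 2.757 0.062 -2.281
v 0.043 2.96 0.334
v 0.37 3.475 0.559
v -1.115 3.994 1.531
v -1.443 3.48 1.306
v 0.236 3.58 0.299
v -1.249 4.099 1.271
v 0.058 3.543 0.046
v -1.427 4.062 1.019
v -0.123 3.373 -0.14
v -1.609 3.892 0.832
v -0.267 3.108 -0.218
v -1.753 3.627 0.754
v -0.34 2.809 -0.17
v -1.825 3.329 0.803
v -0.325 2.545 -0.006
v -1.81 3.065 0.967
v -0.225 2.376 0.236
v -1.711 2.896 1.208
v -0.065 2.341 0.5
v -1.551 2.861 1.472
v 0.12 2.448 0.726
v -1.365 2.967 1.698
v 0.288 2.672 0.862
v -1.198 3.191 1.835
v 0.399 2.962 0.877
v -1.086 3.481 1.85
v 0.429 3.252 0.768
v -1.057 3.771 1.74
v 1.216 2.012 1.246
v 1.824 2.06 1.894
v 0.624 2.908 1.734
v 1.985 2.419 1.43
v 1.787 2.588 0.88
v 1.321 2.487 0.501
v 0.806 2.164 0.47
v 0.483 1.769 0.803
v 0.503 1.488 1.342
v 0.856 1.452 1.837
v 1.378 1.678 2.055
v -1.97 -1.632 3.142
v -1.397 -1.672 3.007
v -1.61 -0.648 4.378
v -1.601 -1.331 2.794
v -2.022 -1.165 2.785
v -2.412 -1.274 2.985
v -2.543 -1.592 3.278
v -2.339 -1.934 3.49
v -1.919 -2.099 3.5
v -1.529 -1.991 3.299
v 3.541 -0.081 2.291
v 4.262 0.02 1.562
v 4.8 0.782 2.2
v 4.079 0.681 2.929
v 3.851 0.412 1.441
v 4.389 1.173 2.079
v 3.342 0.647 1.59
v 3.88 1.409 2.228
v 2.896 0.652 1.962
v 3.434 1.413 2.6
v 2.655 0.423 2.437
v 3.193 1.185 3.076
v 2.695 0.035 2.867
v 3.233 0.796 3.505
v 3.003 -0.39 3.113
v 3.542 0.371 3.752
v 3.483 -0.717 3.099
v 4.021 0.044 3.737
v 3.98 -0.842 2.828
v 4.519 -0.08 3.466
v 4.339 -0.725 2.386
v 4.877 0.036 3.024
v 4.443 -0.404 1.914
v 4.982 0.358 2.553
f 2 1 4
f 2 4 3
f 4 1 5
f 4 5 3
f 5 1 6
f 5 6 3
f 6 1 7
f 6 7 3
f 7 1 8
f 7 8 3
f 8 1 9
f 8 9 3
f 9 1 10
f 9 10 3
f 10 1 11
f 10 11 3
f 11 1 12
f 11 12 3
f 12 1 13
f 12 13 3
f 13 1 14
f 13 14 3
f 14 1 15
f 14 15 3
f 15 1 2
f 15 2 3
f 17 16 20
f 17 20 18
f 18 20 21
f 18 21 19
f 20 16 22
f 20 22 21
f 21 22 23
f 21 23 19
f 22 16 24
f 22 24 23
f 23 24 25
f 23 25 19
f 24 16 26
f 24 26 25
f 25 26 27
f 25 27 19
f 26 16 28
f 26 28 27
f 27 28 29
f 27 29 19
f 28 16 30
f 28 30 29
f 29 30 31
f 29 31 19
f 30 16 32
f 30 32 31
f 31 32 33
f 31 33 19
f 32 16 34
f 32 34 33
f 33 34 35
f 33 35 19
f 34 16 36
f 34 36 35
f 35 36 37
f 35 37 19
f 36 16 38
f 36 38 37
f 37 38 39
f 37 39 19
f 38 16 40
f 38 40 39
f 39 40 41
f 39 41 19
f 40 16 42
f 40 42 41
f 41 42 43
f 41 43 19
f 42 16 17
f 42 17 43
f 43 17 18
f 43 18 19
f 45 44 47
f 45 47 46
f 47 44 48
f 47 48 46
f 48 44 49
f 48 49 46
f 49 44 50
f 49 50 46
f 50 44 51
f 50 51 46
f 51 44 52
f 51 52 46
f 52 44 53
f 52 53 46
f 53 44 54
f 53 54 46
f 54 44 45
f 54 45 46
f 56 55 58
f 56 58 57
f 58 55 59
f 58 59 57
f 59 55 60
f 59 60 57
f 60 55 61
f 60 61 57
f 61 55 62
f 61 62 57
f 62 55 63
f 62 63 57
f 63 55 64
f 63 64 57
f 64 55 56
f 64 56 57
f 66 65 69
f 66 69 67
f 67 69 70
f 67 70 68
f 69 65 71
f 69 71 70
f 70 71 72
f 70 72 68
f 71 65 73
f 71 73 72
f 72 73 74
f 72 74 68
f 73 65 75
f 73 75 74
f 74 75 76
f 74 76 68
f 75 65 77
f 75 77 76
f 76 77 78
f 76 78 68
f 77 65 79
f 77 79 78
f 78 79 80
f 78 80 68
f 79 65 81
f 79 81 80
f 80 81 82
f 80 82 68
f 81 65 83
f 81 83 82
f 82 83 84
f 82 84 68
f 83 65 85
f 83 85 84
f 84 85 86
f 84 86 68
f 85 65 87
f 85 87 86
f 86 87 88
f 86 88 68
f 87 65 66
f 87 66 88
f 88 66 67
f 88 67 68



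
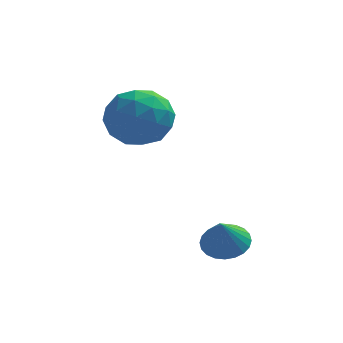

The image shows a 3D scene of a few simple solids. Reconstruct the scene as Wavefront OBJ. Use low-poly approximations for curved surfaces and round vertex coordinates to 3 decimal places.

v 0.732 3.676 0.85
v 1.383 3.329 0.115
v -0.583 3.211 -0.095
v 0.068 2.864 -0.83
v 0 2.367 0.082
v 0.813 2.654 0.666
v -0.013 3.886 -0.646
v 0.8 4.173 -0.062
v 0.922 3.459 -0.81
v 0.93 2.52 -0.36
v -0.13 4.02 0.38
v -0.122 3.081 0.83
v 1.173 3.543 0.565
v -0.373 2.997 -0.545
v -0.413 2.705 -0.009
v -0.03 2.501 -0.441
v 0.838 3.146 0.889
v 1.22 2.942 0.457
v 0.408 2.377 0.438
v -0.42 3.598 -0.437
v -0.038 3.394 -0.869
v 0.83 4.039 0.461
v 1.213 3.835 0.029
v 0.392 4.163 -0.418
v 1.285 3.415 -0.41
v 0.512 3.143 -0.965
v 0.464 3.743 -0.857
v 0.942 3.912 -0.514
v 1.289 2.864 -0.146
v 0.516 2.591 -0.701
v 0.477 2.299 -0.165
v 0.954 2.467 0.178
v 1.019 2.94 -0.689
v 0.284 3.949 0.721
v -0.489 3.676 0.166
v -0.154 4.073 -0.158
v 0.323 4.241 0.185
v 0.288 3.397 0.985
v -0.485 3.125 0.43
v -0.142 2.628 0.534
v 0.336 2.797 0.877
v -0.219 3.6 0.709
v 2.886 0.471 -3.149
v 3.504 0.678 -2.956
v 2.754 -0.031 -2.191
v 3.353 0.879 -2.871
v 3.131 1.018 -2.829
v 2.872 1.074 -2.836
v 2.614 1.038 -2.89
v 2.399 0.915 -2.984
v 2.257 0.725 -3.103
v 2.211 0.496 -3.229
v 2.268 0.263 -3.343
v 2.419 0.062 -3.428
v 2.641 -0.077 -3.47
v 2.901 -0.132 -3.463
v 3.158 -0.096 -3.409
v 3.374 0.026 -3.315
v 3.515 0.217 -3.196
v 3.561 0.446 -3.069
f 1 38 17
f 38 12 41
f 17 41 6
f 38 41 17
f 1 17 13
f 17 6 18
f 13 18 2
f 17 18 13
f 1 13 22
f 13 2 23
f 22 23 8
f 13 23 22
f 1 22 34
f 22 8 37
f 34 37 11
f 22 37 34
f 1 34 38
f 34 11 42
f 38 42 12
f 34 42 38
f 2 18 29
f 18 6 32
f 29 32 10
f 18 32 29
f 6 41 19
f 41 12 40
f 19 40 5
f 41 40 19
f 12 42 39
f 42 11 35
f 39 35 3
f 42 35 39
f 11 37 36
f 37 8 24
f 36 24 7
f 37 24 36
f 8 23 28
f 23 2 25
f 28 25 9
f 23 25 28
f 4 30 16
f 30 10 31
f 16 31 5
f 30 31 16
f 4 16 14
f 16 5 15
f 14 15 3
f 16 15 14
f 4 14 21
f 14 3 20
f 21 20 7
f 14 20 21
f 4 21 26
f 21 7 27
f 26 27 9
f 21 27 26
f 4 26 30
f 26 9 33
f 30 33 10
f 26 33 30
f 5 31 19
f 31 10 32
f 19 32 6
f 31 32 19
f 3 15 39
f 15 5 40
f 39 40 12
f 15 40 39
f 7 20 36
f 20 3 35
f 36 35 11
f 20 35 36
f 9 27 28
f 27 7 24
f 28 24 8
f 27 24 28
f 10 33 29
f 33 9 25
f 29 25 2
f 33 25 29
f 44 43 46
f 44 46 45
f 46 43 47
f 46 47 45
f 47 43 48
f 47 48 45
f 48 43 49
f 48 49 45
f 49 43 50
f 49 50 45
f 50 43 51
f 50 51 45
f 51 43 52
f 51 52 45
f 52 43 53
f 52 53 45
f 53 43 54
f 53 54 45
f 54 43 55
f 54 55 45
f 55 43 56
f 55 56 45
f 56 43 57
f 56 57 45
f 57 43 58
f 57 58 45
f 58 43 59
f 58 59 45
f 59 43 60
f 59 60 45
f 60 43 44
f 60 44 45



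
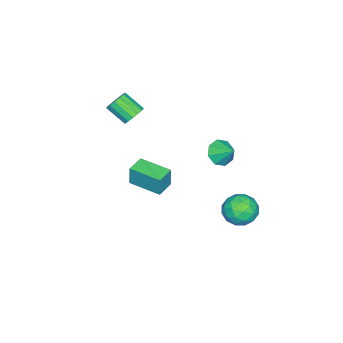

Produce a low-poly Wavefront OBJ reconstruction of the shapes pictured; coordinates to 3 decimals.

v 2.048 -2.189 -0.412
v 2.149 -2.106 0.962
v 2.176 -0.177 -0.543
v 2.277 -0.094 0.831
v 3.183 -2.266 -0.491
v 3.284 -2.183 0.883
v 3.311 -0.254 -0.622
v 3.412 -0.171 0.752
v -1.417 3.672 -3.776
v -0.336 3.849 -4.178
v -1.044 1.831 -3.582
v 0.037 2.008 -3.984
v -0.272 2.426 -2.939
v -0.503 3.563 -3.059
v -0.877 2.117 -4.701
v -1.108 3.254 -4.821
v -0.002 2.887 -4.75
v 0.372 3.078 -3.661
v -1.752 2.602 -4.099
v -1.378 2.793 -3.01
v -0.909 3.922 -3.994
v -0.471 1.758 -3.766
v -0.652 2.003 -3.151
v -0.017 2.107 -3.388
v -1.007 3.754 -3.336
v -0.372 3.858 -3.573
v -0.334 3.022 -2.844
v -1.008 1.822 -4.187
v -0.373 1.926 -4.424
v -1.363 3.573 -4.372
v -0.728 3.677 -4.609
v -1.046 2.658 -4.916
v -0.078 3.461 -4.567
v 0.142 2.379 -4.452
v -0.396 2.443 -4.874
v -0.531 3.111 -4.945
v 0.142 3.573 -3.927
v 0.362 2.491 -3.812
v 0.18 2.737 -3.198
v 0.044 3.405 -3.269
v 0.338 3.008 -4.263
v -1.742 3.189 -3.948
v -1.522 2.107 -3.833
v -1.424 2.275 -4.491
v -1.56 2.943 -4.562
v -1.522 3.301 -3.308
v -1.302 2.219 -3.193
v -0.849 2.569 -2.815
v -0.984 3.237 -2.886
v -1.718 2.672 -3.497
v 2.238 2.986 3.58
v 2.593 3.418 2.888
v 2.582 3.954 4.36
v 1.937 3.575 2.983
v 1.457 3.386 3.428
v 1.434 2.964 3.962
v 1.882 2.554 4.272
v 2.538 2.398 4.176
v 3.018 2.586 3.731
v 3.041 3.009 3.197
v 0.578 -3.372 3.095
v 1.179 -3.104 3.476
v 1.143 -4.321 4.386
v 0.542 -4.588 4.005
v 0.866 -2.956 3.662
v 0.83 -4.172 4.572
v 0.475 -2.919 3.696
v 0.44 -4.135 4.607
v 0.113 -3.003 3.569
v 0.077 -4.219 4.48
v -0.125 -3.186 3.315
v -0.161 -4.403 4.226
v -0.175 -3.419 3.002
v -0.211 -4.636 3.913
v -0.023 -3.639 2.714
v -0.059 -4.856 3.624
v 0.29 -3.788 2.528
v 0.254 -5.004 3.438
v 0.68 -3.825 2.493
v 0.645 -5.041 3.404
v 1.043 -3.741 2.62
v 1.007 -4.957 3.531
v 1.281 -3.557 2.874
v 1.245 -4.774 3.785
v 1.331 -3.324 3.187
v 1.295 -4.541 4.098
f 2 4 1
f 5 2 1
f 1 4 3
f 3 5 1
f 2 8 4
f 6 2 5
f 6 8 2
f 4 8 3
f 7 5 3
f 3 8 7
f 7 6 5
f 8 6 7
f 9 46 25
f 46 20 49
f 25 49 14
f 46 49 25
f 9 25 21
f 25 14 26
f 21 26 10
f 25 26 21
f 9 21 30
f 21 10 31
f 30 31 16
f 21 31 30
f 9 30 42
f 30 16 45
f 42 45 19
f 30 45 42
f 9 42 46
f 42 19 50
f 46 50 20
f 42 50 46
f 10 26 37
f 26 14 40
f 37 40 18
f 26 40 37
f 14 49 27
f 49 20 48
f 27 48 13
f 49 48 27
f 20 50 47
f 50 19 43
f 47 43 11
f 50 43 47
f 19 45 44
f 45 16 32
f 44 32 15
f 45 32 44
f 16 31 36
f 31 10 33
f 36 33 17
f 31 33 36
f 12 38 24
f 38 18 39
f 24 39 13
f 38 39 24
f 12 24 22
f 24 13 23
f 22 23 11
f 24 23 22
f 12 22 29
f 22 11 28
f 29 28 15
f 22 28 29
f 12 29 34
f 29 15 35
f 34 35 17
f 29 35 34
f 12 34 38
f 34 17 41
f 38 41 18
f 34 41 38
f 13 39 27
f 39 18 40
f 27 40 14
f 39 40 27
f 11 23 47
f 23 13 48
f 47 48 20
f 23 48 47
f 15 28 44
f 28 11 43
f 44 43 19
f 28 43 44
f 17 35 36
f 35 15 32
f 36 32 16
f 35 32 36
f 18 41 37
f 41 17 33
f 37 33 10
f 41 33 37
f 52 51 54
f 52 54 53
f 54 51 55
f 54 55 53
f 55 51 56
f 55 56 53
f 56 51 57
f 56 57 53
f 57 51 58
f 57 58 53
f 58 51 59
f 58 59 53
f 59 51 60
f 59 60 53
f 60 51 52
f 60 52 53
f 62 61 65
f 62 65 63
f 63 65 66
f 63 66 64
f 65 61 67
f 65 67 66
f 66 67 68
f 66 68 64
f 67 61 69
f 67 69 68
f 68 69 70
f 68 70 64
f 69 61 71
f 69 71 70
f 70 71 72
f 70 72 64
f 71 61 73
f 71 73 72
f 72 73 74
f 72 74 64
f 73 61 75
f 73 75 74
f 74 75 76
f 74 76 64
f 75 61 77
f 75 77 76
f 76 77 78
f 76 78 64
f 77 61 79
f 77 79 78
f 78 79 80
f 78 80 64
f 79 61 81
f 79 81 80
f 80 81 82
f 80 82 64
f 81 61 83
f 81 83 82
f 82 83 84
f 82 84 64
f 83 61 85
f 83 85 84
f 84 85 86
f 84 86 64
f 85 61 62
f 85 62 86
f 86 62 63
f 86 63 64



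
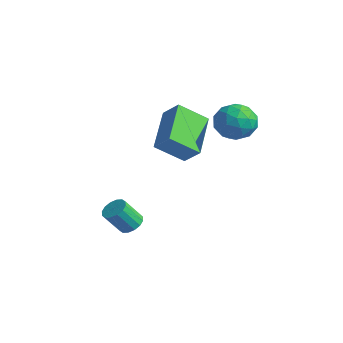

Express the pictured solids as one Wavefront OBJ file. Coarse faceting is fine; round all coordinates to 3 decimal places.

v 0.505 -1.103 -3.651
v 0.88 -1.52 -3.835
v 0.63 -2.194 -2.812
v 0.255 -1.777 -2.629
v 1.05 -1.329 -3.667
v 0.8 -2.003 -2.645
v 1.074 -1.078 -3.496
v 0.824 -1.752 -2.473
v 0.945 -0.833 -3.366
v 0.695 -1.507 -2.343
v 0.699 -0.661 -3.312
v 0.449 -1.335 -2.29
v 0.401 -0.607 -3.35
v 0.151 -1.281 -2.327
v 0.13 -0.686 -3.468
v -0.12 -1.36 -2.445
v -0.04 -0.877 -3.635
v -0.29 -1.551 -2.613
v -0.064 -1.128 -3.807
v -0.314 -1.802 -2.784
v 0.065 -1.373 -3.937
v -0.185 -2.047 -2.914
v 0.311 -1.545 -3.99
v 0.061 -2.219 -2.968
v 0.609 -1.599 -3.953
v 0.359 -2.273 -2.93
v 2.412 3.546 1.983
v 3.263 3.105 2.112
v 1.757 2.175 1.608
v 2.608 1.734 1.737
v 2.131 2.095 2.497
v 2.536 2.942 2.729
v 2.484 2.338 0.991
v 2.889 3.185 1.223
v 3.307 2.358 1.499
v 3.089 2.207 2.429
v 1.931 3.073 1.291
v 1.713 2.922 2.221
v 2.895 3.446 2.08
v 2.125 1.834 1.64
v 1.844 2.047 2.087
v 2.345 1.787 2.162
v 2.468 3.35 2.443
v 2.968 3.091 2.518
v 2.303 2.497 2.745
v 2.052 2.189 1.202
v 2.552 1.93 1.277
v 2.675 3.493 1.558
v 3.176 3.233 1.633
v 2.717 2.783 0.975
v 3.421 2.747 1.795
v 3.036 1.941 1.575
v 2.963 2.296 1.137
v 3.202 2.794 1.273
v 3.293 2.659 2.342
v 2.908 1.853 2.122
v 2.628 2.065 2.569
v 2.866 2.563 2.705
v 3.319 2.22 1.982
v 2.112 3.427 1.598
v 1.727 2.621 1.378
v 2.154 2.717 1.015
v 2.392 3.215 1.151
v 1.984 3.339 2.145
v 1.599 2.533 1.925
v 1.818 2.486 2.447
v 2.057 2.984 2.583
v 1.701 3.06 1.738
v 0.346 0.182 0.31
v -0.973 1.676 1.243
v 0.937 1.291 -0.63
v -0.381 2.785 0.303
v 1.101 0.395 1.037
v -0.217 1.889 1.97
v 1.693 1.504 0.097
v 0.374 2.998 1.03
f 2 1 5
f 2 5 3
f 3 5 6
f 3 6 4
f 5 1 7
f 5 7 6
f 6 7 8
f 6 8 4
f 7 1 9
f 7 9 8
f 8 9 10
f 8 10 4
f 9 1 11
f 9 11 10
f 10 11 12
f 10 12 4
f 11 1 13
f 11 13 12
f 12 13 14
f 12 14 4
f 13 1 15
f 13 15 14
f 14 15 16
f 14 16 4
f 15 1 17
f 15 17 16
f 16 17 18
f 16 18 4
f 17 1 19
f 17 19 18
f 18 19 20
f 18 20 4
f 19 1 21
f 19 21 20
f 20 21 22
f 20 22 4
f 21 1 23
f 21 23 22
f 22 23 24
f 22 24 4
f 23 1 25
f 23 25 24
f 24 25 26
f 24 26 4
f 25 1 2
f 25 2 26
f 26 2 3
f 26 3 4
f 27 64 43
f 64 38 67
f 43 67 32
f 64 67 43
f 27 43 39
f 43 32 44
f 39 44 28
f 43 44 39
f 27 39 48
f 39 28 49
f 48 49 34
f 39 49 48
f 27 48 60
f 48 34 63
f 60 63 37
f 48 63 60
f 27 60 64
f 60 37 68
f 64 68 38
f 60 68 64
f 28 44 55
f 44 32 58
f 55 58 36
f 44 58 55
f 32 67 45
f 67 38 66
f 45 66 31
f 67 66 45
f 38 68 65
f 68 37 61
f 65 61 29
f 68 61 65
f 37 63 62
f 63 34 50
f 62 50 33
f 63 50 62
f 34 49 54
f 49 28 51
f 54 51 35
f 49 51 54
f 30 56 42
f 56 36 57
f 42 57 31
f 56 57 42
f 30 42 40
f 42 31 41
f 40 41 29
f 42 41 40
f 30 40 47
f 40 29 46
f 47 46 33
f 40 46 47
f 30 47 52
f 47 33 53
f 52 53 35
f 47 53 52
f 30 52 56
f 52 35 59
f 56 59 36
f 52 59 56
f 31 57 45
f 57 36 58
f 45 58 32
f 57 58 45
f 29 41 65
f 41 31 66
f 65 66 38
f 41 66 65
f 33 46 62
f 46 29 61
f 62 61 37
f 46 61 62
f 35 53 54
f 53 33 50
f 54 50 34
f 53 50 54
f 36 59 55
f 59 35 51
f 55 51 28
f 59 51 55
f 70 72 69
f 73 70 69
f 69 72 71
f 71 73 69
f 70 76 72
f 74 70 73
f 74 76 70
f 72 76 71
f 75 73 71
f 71 76 75
f 75 74 73
f 76 74 75

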